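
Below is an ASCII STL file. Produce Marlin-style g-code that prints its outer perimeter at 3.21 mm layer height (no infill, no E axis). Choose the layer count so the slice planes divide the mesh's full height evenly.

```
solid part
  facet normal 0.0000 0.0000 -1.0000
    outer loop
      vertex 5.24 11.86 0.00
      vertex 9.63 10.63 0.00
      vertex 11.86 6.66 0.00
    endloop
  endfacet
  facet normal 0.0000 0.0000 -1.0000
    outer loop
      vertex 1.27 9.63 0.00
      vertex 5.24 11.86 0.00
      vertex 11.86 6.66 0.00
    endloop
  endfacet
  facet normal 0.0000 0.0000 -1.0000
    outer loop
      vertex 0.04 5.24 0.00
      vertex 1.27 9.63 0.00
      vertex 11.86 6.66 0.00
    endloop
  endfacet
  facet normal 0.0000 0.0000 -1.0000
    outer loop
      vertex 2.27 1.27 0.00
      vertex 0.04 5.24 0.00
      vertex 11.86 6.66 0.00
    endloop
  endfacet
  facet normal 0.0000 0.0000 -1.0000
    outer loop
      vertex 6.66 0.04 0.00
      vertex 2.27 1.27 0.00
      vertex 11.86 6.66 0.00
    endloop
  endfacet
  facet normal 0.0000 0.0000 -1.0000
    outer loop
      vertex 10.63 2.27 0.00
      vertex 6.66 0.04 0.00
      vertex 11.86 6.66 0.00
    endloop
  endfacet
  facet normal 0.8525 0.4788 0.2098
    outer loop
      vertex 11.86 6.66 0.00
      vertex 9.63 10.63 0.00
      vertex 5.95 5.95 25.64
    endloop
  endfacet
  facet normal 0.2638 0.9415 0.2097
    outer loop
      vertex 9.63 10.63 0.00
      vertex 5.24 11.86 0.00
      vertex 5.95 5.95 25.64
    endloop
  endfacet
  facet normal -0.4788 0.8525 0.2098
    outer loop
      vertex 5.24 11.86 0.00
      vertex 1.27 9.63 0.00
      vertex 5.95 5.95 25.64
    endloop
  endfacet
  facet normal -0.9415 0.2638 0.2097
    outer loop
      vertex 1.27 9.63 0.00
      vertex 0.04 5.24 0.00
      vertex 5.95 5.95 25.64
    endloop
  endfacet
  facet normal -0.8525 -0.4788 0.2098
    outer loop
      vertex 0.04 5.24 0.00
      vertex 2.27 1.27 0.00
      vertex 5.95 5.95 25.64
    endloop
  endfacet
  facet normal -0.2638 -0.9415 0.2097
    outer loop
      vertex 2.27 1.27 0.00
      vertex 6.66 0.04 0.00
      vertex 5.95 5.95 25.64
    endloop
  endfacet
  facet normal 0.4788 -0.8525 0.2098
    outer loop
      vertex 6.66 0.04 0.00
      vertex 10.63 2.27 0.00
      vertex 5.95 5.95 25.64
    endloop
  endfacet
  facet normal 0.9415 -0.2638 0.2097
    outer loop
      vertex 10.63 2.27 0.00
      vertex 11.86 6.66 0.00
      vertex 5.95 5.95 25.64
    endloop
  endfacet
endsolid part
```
; perimeter-only toolpath
G21 ; units = mm
G90 ; absolute positioning
G28 ; home
; layer 1
G0 Z3.21
G0 X11.12 Y6.57
G1 X9.17 Y10.05
G1 X5.33 Y11.12
G1 X1.85 Y9.17
G1 X0.78 Y5.33
G1 X2.73 Y1.85
G1 X6.57 Y0.78
G1 X10.05 Y2.73
G1 X11.12 Y6.57
; layer 2
G0 Z6.41
G0 X10.38 Y6.48
G1 X8.71 Y9.46
G1 X5.42 Y10.38
G1 X2.44 Y8.71
G1 X1.52 Y5.42
G1 X3.19 Y2.44
G1 X6.48 Y1.52
G1 X9.46 Y3.19
G1 X10.38 Y6.48
; layer 3
G0 Z9.62
G0 X9.64 Y6.39
G1 X8.25 Y8.88
G1 X5.51 Y9.64
G1 X3.03 Y8.25
G1 X2.26 Y5.51
G1 X3.65 Y3.03
G1 X6.39 Y2.26
G1 X8.88 Y3.65
G1 X9.64 Y6.39
; layer 4
G0 Z12.82
G0 X8.90 Y6.30
G1 X7.79 Y8.29
G1 X5.60 Y8.90
G1 X3.61 Y7.79
G1 X3.00 Y5.60
G1 X4.11 Y3.61
G1 X6.30 Y3.00
G1 X8.29 Y4.11
G1 X8.90 Y6.30
; layer 5
G0 Z16.02
G0 X8.17 Y6.22
G1 X7.33 Y7.71
G1 X5.68 Y8.17
G1 X4.19 Y7.33
G1 X3.73 Y5.68
G1 X4.57 Y4.19
G1 X6.22 Y3.73
G1 X7.71 Y4.57
G1 X8.17 Y6.22
; layer 6
G0 Z19.23
G0 X7.43 Y6.13
G1 X6.87 Y7.12
G1 X5.77 Y7.43
G1 X4.78 Y6.87
G1 X4.47 Y5.77
G1 X5.03 Y4.78
G1 X6.13 Y4.47
G1 X7.12 Y5.03
G1 X7.43 Y6.13
; layer 7
G0 Z22.44
G0 X6.69 Y6.04
G1 X6.41 Y6.54
G1 X5.86 Y6.69
G1 X5.37 Y6.41
G1 X5.21 Y5.86
G1 X5.49 Y5.37
G1 X6.04 Y5.21
G1 X6.54 Y5.49
G1 X6.69 Y6.04
M2 ; end

The solid is a regular 8-sided pyramid, base circumscribed radius ≈ 5.95 mm, apex at z ≈ 25.6 mm. Slicing at Δz = 3.21 mm — 8 equal slices spanning the solid's height, so layer i sits at z = i·h/8 — gives 7 non-empty perimeters. Each is a 8-segment closed polygon; G0 lifts to the layer z and rapids to the start vertex, then G1 traces the edges. The cross-section shrinks linearly with z (the slice at the apex is degenerate and omitted).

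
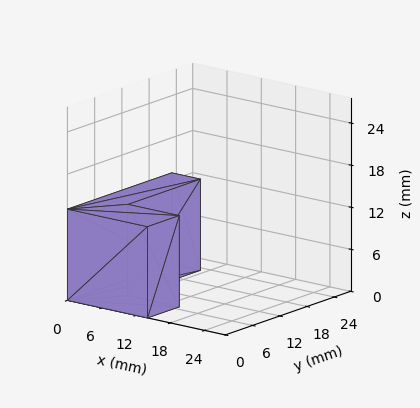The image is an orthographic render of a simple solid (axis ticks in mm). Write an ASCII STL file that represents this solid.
Reading the render: the shape is an L-shaped prism: outer 14 × 23 mm, arm thicknesses ≈ 7 mm (horizontal) and 5 mm (vertical), extruded 13 mm in z (dimensions read to the nearest mm from the axis ticks). For the STL, each face is triangulated and given an outward normal.

solid part
  facet normal 0.0000 0.0000 -1.0000
    outer loop
      vertex 14.000 7.000 0.000
      vertex 14.000 0.000 0.000
      vertex 0.000 0.000 0.000
    endloop
  endfacet
  facet normal 0.0000 0.0000 -1.0000
    outer loop
      vertex 5.000 7.000 0.000
      vertex 14.000 7.000 0.000
      vertex 0.000 0.000 0.000
    endloop
  endfacet
  facet normal 0.0000 0.0000 -1.0000
    outer loop
      vertex 5.000 23.000 0.000
      vertex 5.000 7.000 0.000
      vertex 0.000 0.000 0.000
    endloop
  endfacet
  facet normal 0.0000 0.0000 -1.0000
    outer loop
      vertex 0.000 23.000 0.000
      vertex 5.000 23.000 0.000
      vertex 0.000 0.000 0.000
    endloop
  endfacet
  facet normal 0.0000 0.0000 1.0000
    outer loop
      vertex 0.000 0.000 13.000
      vertex 14.000 0.000 13.000
      vertex 14.000 7.000 13.000
    endloop
  endfacet
  facet normal 0.0000 0.0000 1.0000
    outer loop
      vertex 0.000 0.000 13.000
      vertex 14.000 7.000 13.000
      vertex 5.000 7.000 13.000
    endloop
  endfacet
  facet normal 0.0000 0.0000 1.0000
    outer loop
      vertex 0.000 0.000 13.000
      vertex 5.000 7.000 13.000
      vertex 5.000 23.000 13.000
    endloop
  endfacet
  facet normal 0.0000 0.0000 1.0000
    outer loop
      vertex 0.000 0.000 13.000
      vertex 5.000 23.000 13.000
      vertex 0.000 23.000 13.000
    endloop
  endfacet
  facet normal 0.0000 -1.0000 0.0000
    outer loop
      vertex 0.000 0.000 0.000
      vertex 14.000 0.000 0.000
      vertex 14.000 0.000 13.000
    endloop
  endfacet
  facet normal 0.0000 -1.0000 0.0000
    outer loop
      vertex 0.000 0.000 0.000
      vertex 14.000 0.000 13.000
      vertex 0.000 0.000 13.000
    endloop
  endfacet
  facet normal 1.0000 0.0000 0.0000
    outer loop
      vertex 14.000 0.000 0.000
      vertex 14.000 7.000 0.000
      vertex 14.000 7.000 13.000
    endloop
  endfacet
  facet normal 1.0000 0.0000 0.0000
    outer loop
      vertex 14.000 0.000 0.000
      vertex 14.000 7.000 13.000
      vertex 14.000 0.000 13.000
    endloop
  endfacet
  facet normal 0.0000 1.0000 0.0000
    outer loop
      vertex 14.000 7.000 0.000
      vertex 5.000 7.000 0.000
      vertex 5.000 7.000 13.000
    endloop
  endfacet
  facet normal 0.0000 1.0000 0.0000
    outer loop
      vertex 14.000 7.000 0.000
      vertex 5.000 7.000 13.000
      vertex 14.000 7.000 13.000
    endloop
  endfacet
  facet normal 1.0000 0.0000 0.0000
    outer loop
      vertex 5.000 7.000 0.000
      vertex 5.000 23.000 0.000
      vertex 5.000 23.000 13.000
    endloop
  endfacet
  facet normal 1.0000 0.0000 0.0000
    outer loop
      vertex 5.000 7.000 0.000
      vertex 5.000 23.000 13.000
      vertex 5.000 7.000 13.000
    endloop
  endfacet
  facet normal 0.0000 1.0000 0.0000
    outer loop
      vertex 5.000 23.000 0.000
      vertex 0.000 23.000 0.000
      vertex 0.000 23.000 13.000
    endloop
  endfacet
  facet normal 0.0000 1.0000 0.0000
    outer loop
      vertex 5.000 23.000 0.000
      vertex 0.000 23.000 13.000
      vertex 5.000 23.000 13.000
    endloop
  endfacet
  facet normal -1.0000 0.0000 0.0000
    outer loop
      vertex 0.000 23.000 0.000
      vertex 0.000 0.000 0.000
      vertex 0.000 0.000 13.000
    endloop
  endfacet
  facet normal -1.0000 0.0000 0.0000
    outer loop
      vertex 0.000 23.000 0.000
      vertex 0.000 0.000 13.000
      vertex 0.000 23.000 13.000
    endloop
  endfacet
endsolid part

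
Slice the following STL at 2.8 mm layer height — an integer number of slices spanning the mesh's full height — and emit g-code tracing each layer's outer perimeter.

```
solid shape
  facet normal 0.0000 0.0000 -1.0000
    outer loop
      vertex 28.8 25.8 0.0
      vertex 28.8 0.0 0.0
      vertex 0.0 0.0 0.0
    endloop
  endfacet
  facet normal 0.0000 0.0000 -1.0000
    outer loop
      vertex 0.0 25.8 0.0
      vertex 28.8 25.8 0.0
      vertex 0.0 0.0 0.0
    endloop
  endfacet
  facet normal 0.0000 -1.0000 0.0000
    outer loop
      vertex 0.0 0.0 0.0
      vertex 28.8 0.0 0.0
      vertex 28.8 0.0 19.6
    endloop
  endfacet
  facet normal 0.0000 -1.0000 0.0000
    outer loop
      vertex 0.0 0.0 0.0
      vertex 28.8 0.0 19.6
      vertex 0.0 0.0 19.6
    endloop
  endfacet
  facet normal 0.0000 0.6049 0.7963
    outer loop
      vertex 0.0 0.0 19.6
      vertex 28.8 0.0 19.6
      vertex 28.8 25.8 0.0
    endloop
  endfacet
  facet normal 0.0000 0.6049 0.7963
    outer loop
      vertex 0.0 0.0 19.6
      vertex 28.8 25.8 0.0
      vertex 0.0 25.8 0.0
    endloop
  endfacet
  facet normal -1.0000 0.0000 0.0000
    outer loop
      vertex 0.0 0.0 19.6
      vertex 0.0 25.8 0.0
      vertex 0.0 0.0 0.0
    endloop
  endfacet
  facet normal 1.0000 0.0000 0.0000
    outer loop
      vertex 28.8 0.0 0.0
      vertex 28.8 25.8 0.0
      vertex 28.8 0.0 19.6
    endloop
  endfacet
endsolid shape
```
; perimeter-only toolpath
G21 ; units = mm
G90 ; absolute positioning
G28 ; home
; layer 1
G0 Z2.8
G0 X0.0 Y0.0
G1 X28.8 Y0.0
G1 X28.8 Y22.1
G1 X0.0 Y22.1
G1 X0.0 Y0.0
; layer 2
G0 Z5.6
G0 X0.0 Y0.0
G1 X28.8 Y0.0
G1 X28.8 Y18.4
G1 X0.0 Y18.4
G1 X0.0 Y0.0
; layer 3
G0 Z8.4
G0 X0.0 Y0.0
G1 X28.8 Y0.0
G1 X28.8 Y14.7
G1 X0.0 Y14.7
G1 X0.0 Y0.0
; layer 4
G0 Z11.2
G0 X0.0 Y0.0
G1 X28.8 Y0.0
G1 X28.8 Y11.1
G1 X0.0 Y11.1
G1 X0.0 Y0.0
; layer 5
G0 Z14.0
G0 X0.0 Y0.0
G1 X28.8 Y0.0
G1 X28.8 Y7.4
G1 X0.0 Y7.4
G1 X0.0 Y0.0
; layer 6
G0 Z16.8
G0 X0.0 Y0.0
G1 X28.8 Y0.0
G1 X28.8 Y3.7
G1 X0.0 Y3.7
G1 X0.0 Y0.0
M2 ; end

The solid is a wedge (ramp): 28.8 × 25.8 mm base, rising to 19.6 mm along the y=0 edge and sloping linearly to z=0 at y=25.8. Slicing at Δz = 2.8 mm — 7 equal slices spanning the solid's height, so layer i sits at z = i·h/7 — gives 6 non-empty perimeters. Each is a 4-segment closed polygon; G0 lifts to the layer z and rapids to the start vertex, then G1 traces the edges. The cross-section shrinks linearly with z (the slice at the apex is degenerate and omitted).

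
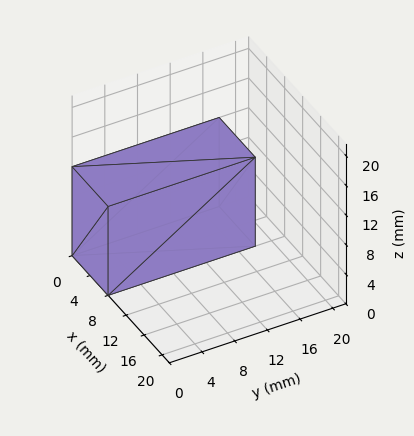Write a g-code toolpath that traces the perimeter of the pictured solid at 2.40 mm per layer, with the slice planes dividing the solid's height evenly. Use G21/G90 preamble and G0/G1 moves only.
Reading the render: the shape is a rectangular box, roughly 8 × 18 mm footprint and 12 mm tall (dimensions read to the nearest mm from the axis ticks). For the g-code, the solid's height is divided into equal slices at the stated Δz and each level perimeter traced with G1 moves after a G0 lift.

; perimeter-only toolpath
G21 ; units = mm
G90 ; absolute positioning
G28 ; home
; layer 1
G0 Z2.40
G0 X0.00 Y0.00
G1 X8.00 Y0.00
G1 X8.00 Y18.00
G1 X0.00 Y18.00
G1 X0.00 Y0.00
; layer 2
G0 Z4.80
G0 X0.00 Y0.00
G1 X8.00 Y0.00
G1 X8.00 Y18.00
G1 X0.00 Y18.00
G1 X0.00 Y0.00
; layer 3
G0 Z7.20
G0 X0.00 Y0.00
G1 X8.00 Y0.00
G1 X8.00 Y18.00
G1 X0.00 Y18.00
G1 X0.00 Y0.00
; layer 4
G0 Z9.60
G0 X0.00 Y0.00
G1 X8.00 Y0.00
G1 X8.00 Y18.00
G1 X0.00 Y18.00
G1 X0.00 Y0.00
; layer 5
G0 Z12.00
G0 X0.00 Y0.00
G1 X8.00 Y0.00
G1 X8.00 Y18.00
G1 X0.00 Y18.00
G1 X0.00 Y0.00
M2 ; end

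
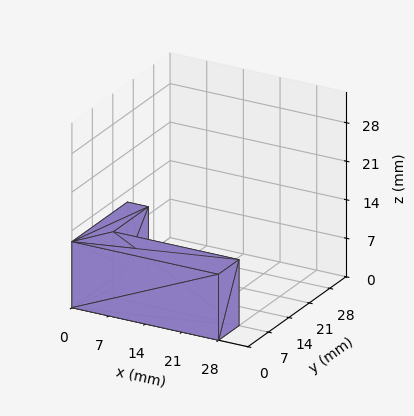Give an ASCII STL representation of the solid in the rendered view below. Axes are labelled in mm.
Reading the render: the shape is an L-shaped prism: outer 28 × 19 mm, arm thicknesses ≈ 7 mm (horizontal) and 4 mm (vertical), extruded 12 mm in z (dimensions read to the nearest mm from the axis ticks). For the STL, each face is triangulated and given an outward normal.

solid part
  facet normal 0.0000 0.0000 -1.0000
    outer loop
      vertex 28.000 7.000 0.000
      vertex 28.000 0.000 0.000
      vertex 0.000 0.000 0.000
    endloop
  endfacet
  facet normal 0.0000 0.0000 -1.0000
    outer loop
      vertex 4.000 7.000 0.000
      vertex 28.000 7.000 0.000
      vertex 0.000 0.000 0.000
    endloop
  endfacet
  facet normal 0.0000 0.0000 -1.0000
    outer loop
      vertex 4.000 19.000 0.000
      vertex 4.000 7.000 0.000
      vertex 0.000 0.000 0.000
    endloop
  endfacet
  facet normal 0.0000 0.0000 -1.0000
    outer loop
      vertex 0.000 19.000 0.000
      vertex 4.000 19.000 0.000
      vertex 0.000 0.000 0.000
    endloop
  endfacet
  facet normal 0.0000 0.0000 1.0000
    outer loop
      vertex 0.000 0.000 12.000
      vertex 28.000 0.000 12.000
      vertex 28.000 7.000 12.000
    endloop
  endfacet
  facet normal 0.0000 0.0000 1.0000
    outer loop
      vertex 0.000 0.000 12.000
      vertex 28.000 7.000 12.000
      vertex 4.000 7.000 12.000
    endloop
  endfacet
  facet normal 0.0000 0.0000 1.0000
    outer loop
      vertex 0.000 0.000 12.000
      vertex 4.000 7.000 12.000
      vertex 4.000 19.000 12.000
    endloop
  endfacet
  facet normal 0.0000 0.0000 1.0000
    outer loop
      vertex 0.000 0.000 12.000
      vertex 4.000 19.000 12.000
      vertex 0.000 19.000 12.000
    endloop
  endfacet
  facet normal 0.0000 -1.0000 0.0000
    outer loop
      vertex 0.000 0.000 0.000
      vertex 28.000 0.000 0.000
      vertex 28.000 0.000 12.000
    endloop
  endfacet
  facet normal 0.0000 -1.0000 0.0000
    outer loop
      vertex 0.000 0.000 0.000
      vertex 28.000 0.000 12.000
      vertex 0.000 0.000 12.000
    endloop
  endfacet
  facet normal 1.0000 0.0000 0.0000
    outer loop
      vertex 28.000 0.000 0.000
      vertex 28.000 7.000 0.000
      vertex 28.000 7.000 12.000
    endloop
  endfacet
  facet normal 1.0000 0.0000 0.0000
    outer loop
      vertex 28.000 0.000 0.000
      vertex 28.000 7.000 12.000
      vertex 28.000 0.000 12.000
    endloop
  endfacet
  facet normal 0.0000 1.0000 0.0000
    outer loop
      vertex 28.000 7.000 0.000
      vertex 4.000 7.000 0.000
      vertex 4.000 7.000 12.000
    endloop
  endfacet
  facet normal 0.0000 1.0000 0.0000
    outer loop
      vertex 28.000 7.000 0.000
      vertex 4.000 7.000 12.000
      vertex 28.000 7.000 12.000
    endloop
  endfacet
  facet normal 1.0000 0.0000 0.0000
    outer loop
      vertex 4.000 7.000 0.000
      vertex 4.000 19.000 0.000
      vertex 4.000 19.000 12.000
    endloop
  endfacet
  facet normal 1.0000 0.0000 0.0000
    outer loop
      vertex 4.000 7.000 0.000
      vertex 4.000 19.000 12.000
      vertex 4.000 7.000 12.000
    endloop
  endfacet
  facet normal 0.0000 1.0000 0.0000
    outer loop
      vertex 4.000 19.000 0.000
      vertex 0.000 19.000 0.000
      vertex 0.000 19.000 12.000
    endloop
  endfacet
  facet normal 0.0000 1.0000 0.0000
    outer loop
      vertex 4.000 19.000 0.000
      vertex 0.000 19.000 12.000
      vertex 4.000 19.000 12.000
    endloop
  endfacet
  facet normal -1.0000 0.0000 0.0000
    outer loop
      vertex 0.000 19.000 0.000
      vertex 0.000 0.000 0.000
      vertex 0.000 0.000 12.000
    endloop
  endfacet
  facet normal -1.0000 0.0000 0.0000
    outer loop
      vertex 0.000 19.000 0.000
      vertex 0.000 0.000 12.000
      vertex 0.000 19.000 12.000
    endloop
  endfacet
endsolid part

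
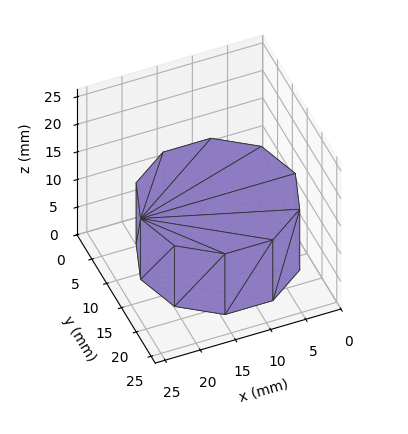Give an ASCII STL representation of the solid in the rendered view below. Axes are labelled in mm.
Reading the render: the shape is a regular 10-sided prism (a cylinder approximated with 10 flat sides), circumscribed radius ≈ 11 mm, height ≈ 11 mm (dimensions read to the nearest mm from the axis ticks). For the STL, each face is triangulated and given an outward normal.

solid part
  facet normal 0.0000 0.0000 -1.0000
    outer loop
      vertex 14.40 21.46 0.00
      vertex 19.90 17.47 0.00
      vertex 22.00 11.00 0.00
    endloop
  endfacet
  facet normal 0.0000 0.0000 -1.0000
    outer loop
      vertex 7.60 21.46 0.00
      vertex 14.40 21.46 0.00
      vertex 22.00 11.00 0.00
    endloop
  endfacet
  facet normal 0.0000 0.0000 -1.0000
    outer loop
      vertex 2.10 17.47 0.00
      vertex 7.60 21.46 0.00
      vertex 22.00 11.00 0.00
    endloop
  endfacet
  facet normal 0.0000 0.0000 -1.0000
    outer loop
      vertex 0.00 11.00 0.00
      vertex 2.10 17.47 0.00
      vertex 22.00 11.00 0.00
    endloop
  endfacet
  facet normal 0.0000 0.0000 -1.0000
    outer loop
      vertex 2.10 4.53 0.00
      vertex 0.00 11.00 0.00
      vertex 22.00 11.00 0.00
    endloop
  endfacet
  facet normal 0.0000 0.0000 -1.0000
    outer loop
      vertex 7.60 0.54 0.00
      vertex 2.10 4.53 0.00
      vertex 22.00 11.00 0.00
    endloop
  endfacet
  facet normal 0.0000 0.0000 -1.0000
    outer loop
      vertex 14.40 0.54 0.00
      vertex 7.60 0.54 0.00
      vertex 22.00 11.00 0.00
    endloop
  endfacet
  facet normal 0.0000 0.0000 -1.0000
    outer loop
      vertex 19.90 4.53 0.00
      vertex 14.40 0.54 0.00
      vertex 22.00 11.00 0.00
    endloop
  endfacet
  facet normal 0.0000 0.0000 1.0000
    outer loop
      vertex 22.00 11.00 11.00
      vertex 19.90 17.47 11.00
      vertex 14.40 21.46 11.00
    endloop
  endfacet
  facet normal 0.0000 0.0000 1.0000
    outer loop
      vertex 22.00 11.00 11.00
      vertex 14.40 21.46 11.00
      vertex 7.60 21.46 11.00
    endloop
  endfacet
  facet normal 0.0000 0.0000 1.0000
    outer loop
      vertex 22.00 11.00 11.00
      vertex 7.60 21.46 11.00
      vertex 2.10 17.47 11.00
    endloop
  endfacet
  facet normal 0.0000 0.0000 1.0000
    outer loop
      vertex 22.00 11.00 11.00
      vertex 2.10 17.47 11.00
      vertex 0.00 11.00 11.00
    endloop
  endfacet
  facet normal 0.0000 0.0000 1.0000
    outer loop
      vertex 22.00 11.00 11.00
      vertex 0.00 11.00 11.00
      vertex 2.10 4.53 11.00
    endloop
  endfacet
  facet normal 0.0000 0.0000 1.0000
    outer loop
      vertex 22.00 11.00 11.00
      vertex 2.10 4.53 11.00
      vertex 7.60 0.54 11.00
    endloop
  endfacet
  facet normal 0.0000 0.0000 1.0000
    outer loop
      vertex 22.00 11.00 11.00
      vertex 7.60 0.54 11.00
      vertex 14.40 0.54 11.00
    endloop
  endfacet
  facet normal 0.0000 0.0000 1.0000
    outer loop
      vertex 22.00 11.00 11.00
      vertex 14.40 0.54 11.00
      vertex 19.90 4.53 11.00
    endloop
  endfacet
  facet normal 0.9512 0.3087 0.0000
    outer loop
      vertex 22.00 11.00 0.00
      vertex 19.90 17.47 0.00
      vertex 19.90 17.47 11.00
    endloop
  endfacet
  facet normal 0.9512 0.3087 0.0000
    outer loop
      vertex 22.00 11.00 0.00
      vertex 19.90 17.47 11.00
      vertex 22.00 11.00 11.00
    endloop
  endfacet
  facet normal 0.5872 0.8094 0.0000
    outer loop
      vertex 19.90 17.47 0.00
      vertex 14.40 21.46 0.00
      vertex 14.40 21.46 11.00
    endloop
  endfacet
  facet normal 0.5872 0.8094 0.0000
    outer loop
      vertex 19.90 17.47 0.00
      vertex 14.40 21.46 11.00
      vertex 19.90 17.47 11.00
    endloop
  endfacet
  facet normal 0.0000 1.0000 0.0000
    outer loop
      vertex 14.40 21.46 0.00
      vertex 7.60 21.46 0.00
      vertex 7.60 21.46 11.00
    endloop
  endfacet
  facet normal 0.0000 1.0000 0.0000
    outer loop
      vertex 14.40 21.46 0.00
      vertex 7.60 21.46 11.00
      vertex 14.40 21.46 11.00
    endloop
  endfacet
  facet normal -0.5872 0.8094 0.0000
    outer loop
      vertex 7.60 21.46 0.00
      vertex 2.10 17.47 0.00
      vertex 2.10 17.47 11.00
    endloop
  endfacet
  facet normal -0.5872 0.8094 0.0000
    outer loop
      vertex 7.60 21.46 0.00
      vertex 2.10 17.47 11.00
      vertex 7.60 21.46 11.00
    endloop
  endfacet
  facet normal -0.9512 0.3087 0.0000
    outer loop
      vertex 2.10 17.47 0.00
      vertex 0.00 11.00 0.00
      vertex 0.00 11.00 11.00
    endloop
  endfacet
  facet normal -0.9512 0.3087 0.0000
    outer loop
      vertex 2.10 17.47 0.00
      vertex 0.00 11.00 11.00
      vertex 2.10 17.47 11.00
    endloop
  endfacet
  facet normal -0.9512 -0.3087 0.0000
    outer loop
      vertex 0.00 11.00 0.00
      vertex 2.10 4.53 0.00
      vertex 2.10 4.53 11.00
    endloop
  endfacet
  facet normal -0.9512 -0.3087 0.0000
    outer loop
      vertex 0.00 11.00 0.00
      vertex 2.10 4.53 11.00
      vertex 0.00 11.00 11.00
    endloop
  endfacet
  facet normal -0.5872 -0.8094 0.0000
    outer loop
      vertex 2.10 4.53 0.00
      vertex 7.60 0.54 0.00
      vertex 7.60 0.54 11.00
    endloop
  endfacet
  facet normal -0.5872 -0.8094 0.0000
    outer loop
      vertex 2.10 4.53 0.00
      vertex 7.60 0.54 11.00
      vertex 2.10 4.53 11.00
    endloop
  endfacet
  facet normal 0.0000 -1.0000 0.0000
    outer loop
      vertex 7.60 0.54 0.00
      vertex 14.40 0.54 0.00
      vertex 14.40 0.54 11.00
    endloop
  endfacet
  facet normal 0.0000 -1.0000 0.0000
    outer loop
      vertex 7.60 0.54 0.00
      vertex 14.40 0.54 11.00
      vertex 7.60 0.54 11.00
    endloop
  endfacet
  facet normal 0.5872 -0.8094 0.0000
    outer loop
      vertex 14.40 0.54 0.00
      vertex 19.90 4.53 0.00
      vertex 19.90 4.53 11.00
    endloop
  endfacet
  facet normal 0.5872 -0.8094 0.0000
    outer loop
      vertex 14.40 0.54 0.00
      vertex 19.90 4.53 11.00
      vertex 14.40 0.54 11.00
    endloop
  endfacet
  facet normal 0.9512 -0.3087 0.0000
    outer loop
      vertex 19.90 4.53 0.00
      vertex 22.00 11.00 0.00
      vertex 22.00 11.00 11.00
    endloop
  endfacet
  facet normal 0.9512 -0.3087 0.0000
    outer loop
      vertex 19.90 4.53 0.00
      vertex 22.00 11.00 11.00
      vertex 19.90 4.53 11.00
    endloop
  endfacet
endsolid part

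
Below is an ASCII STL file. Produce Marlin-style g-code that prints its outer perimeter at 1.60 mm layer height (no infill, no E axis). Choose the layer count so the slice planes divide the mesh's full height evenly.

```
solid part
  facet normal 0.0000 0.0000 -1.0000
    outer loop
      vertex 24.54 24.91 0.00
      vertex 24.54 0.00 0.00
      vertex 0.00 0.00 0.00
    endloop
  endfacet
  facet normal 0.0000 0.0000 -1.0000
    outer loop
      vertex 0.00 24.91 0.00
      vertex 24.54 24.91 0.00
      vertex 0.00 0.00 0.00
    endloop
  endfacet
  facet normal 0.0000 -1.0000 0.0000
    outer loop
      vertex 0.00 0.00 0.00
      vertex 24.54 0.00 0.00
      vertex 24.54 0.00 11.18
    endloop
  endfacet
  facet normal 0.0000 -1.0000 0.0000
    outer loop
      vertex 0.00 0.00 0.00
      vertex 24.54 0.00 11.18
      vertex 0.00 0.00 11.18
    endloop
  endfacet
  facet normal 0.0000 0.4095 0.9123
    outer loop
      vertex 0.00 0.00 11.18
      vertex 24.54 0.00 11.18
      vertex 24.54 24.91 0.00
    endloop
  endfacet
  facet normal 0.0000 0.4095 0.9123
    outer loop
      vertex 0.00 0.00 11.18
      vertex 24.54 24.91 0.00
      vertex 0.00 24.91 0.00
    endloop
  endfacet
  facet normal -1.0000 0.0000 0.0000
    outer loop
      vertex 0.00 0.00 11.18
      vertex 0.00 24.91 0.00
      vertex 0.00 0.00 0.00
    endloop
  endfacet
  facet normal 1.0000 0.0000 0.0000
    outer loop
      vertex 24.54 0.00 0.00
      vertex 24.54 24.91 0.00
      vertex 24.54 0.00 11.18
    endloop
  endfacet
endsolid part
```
; perimeter-only toolpath
G21 ; units = mm
G90 ; absolute positioning
G28 ; home
; layer 1
G0 Z1.60
G0 X0.00 Y0.00
G1 X24.54 Y0.00
G1 X24.54 Y21.35
G1 X0.00 Y21.35
G1 X0.00 Y0.00
; layer 2
G0 Z3.19
G0 X0.00 Y0.00
G1 X24.54 Y0.00
G1 X24.54 Y17.79
G1 X0.00 Y17.79
G1 X0.00 Y0.00
; layer 3
G0 Z4.79
G0 X0.00 Y0.00
G1 X24.54 Y0.00
G1 X24.54 Y14.23
G1 X0.00 Y14.23
G1 X0.00 Y0.00
; layer 4
G0 Z6.39
G0 X0.00 Y0.00
G1 X24.54 Y0.00
G1 X24.54 Y10.68
G1 X0.00 Y10.68
G1 X0.00 Y0.00
; layer 5
G0 Z7.99
G0 X0.00 Y0.00
G1 X24.54 Y0.00
G1 X24.54 Y7.12
G1 X0.00 Y7.12
G1 X0.00 Y0.00
; layer 6
G0 Z9.58
G0 X0.00 Y0.00
G1 X24.54 Y0.00
G1 X24.54 Y3.56
G1 X0.00 Y3.56
G1 X0.00 Y0.00
M2 ; end

The solid is a wedge (ramp): 24.5 × 24.9 mm base, rising to 11.2 mm along the y=0 edge and sloping linearly to z=0 at y=24.9. Slicing at Δz = 1.60 mm — 7 equal slices spanning the solid's height, so layer i sits at z = i·h/7 — gives 6 non-empty perimeters. Each is a 4-segment closed polygon; G0 lifts to the layer z and rapids to the start vertex, then G1 traces the edges. The cross-section shrinks linearly with z (the slice at the apex is degenerate and omitted).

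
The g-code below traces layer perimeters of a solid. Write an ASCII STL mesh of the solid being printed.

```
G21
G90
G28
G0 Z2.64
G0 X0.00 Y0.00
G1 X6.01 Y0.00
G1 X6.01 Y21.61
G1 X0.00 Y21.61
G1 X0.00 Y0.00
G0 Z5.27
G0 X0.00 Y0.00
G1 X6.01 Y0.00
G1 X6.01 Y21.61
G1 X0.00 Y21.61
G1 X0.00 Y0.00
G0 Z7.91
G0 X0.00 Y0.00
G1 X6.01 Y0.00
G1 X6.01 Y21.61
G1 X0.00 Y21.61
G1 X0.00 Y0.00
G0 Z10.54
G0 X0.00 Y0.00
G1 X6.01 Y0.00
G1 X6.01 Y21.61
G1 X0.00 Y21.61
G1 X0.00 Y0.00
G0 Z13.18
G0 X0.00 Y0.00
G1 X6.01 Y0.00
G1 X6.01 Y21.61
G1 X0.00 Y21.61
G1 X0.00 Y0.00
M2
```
solid part
  facet normal 0.0000 0.0000 -1.0000
    outer loop
      vertex 6.01 21.61 0.00
      vertex 6.01 0.00 0.00
      vertex 0.00 0.00 0.00
    endloop
  endfacet
  facet normal 0.0000 0.0000 -1.0000
    outer loop
      vertex 0.00 21.61 0.00
      vertex 6.01 21.61 0.00
      vertex 0.00 0.00 0.00
    endloop
  endfacet
  facet normal 0.0000 0.0000 1.0000
    outer loop
      vertex 0.00 0.00 13.18
      vertex 6.01 0.00 13.18
      vertex 6.01 21.61 13.18
    endloop
  endfacet
  facet normal 0.0000 0.0000 1.0000
    outer loop
      vertex 0.00 0.00 13.18
      vertex 6.01 21.61 13.18
      vertex 0.00 21.61 13.18
    endloop
  endfacet
  facet normal 0.0000 -1.0000 0.0000
    outer loop
      vertex 0.00 0.00 0.00
      vertex 6.01 0.00 0.00
      vertex 6.01 0.00 13.18
    endloop
  endfacet
  facet normal 0.0000 -1.0000 0.0000
    outer loop
      vertex 0.00 0.00 0.00
      vertex 6.01 0.00 13.18
      vertex 0.00 0.00 13.18
    endloop
  endfacet
  facet normal 0.0000 1.0000 0.0000
    outer loop
      vertex 6.01 21.61 13.18
      vertex 6.01 21.61 0.00
      vertex 0.00 21.61 0.00
    endloop
  endfacet
  facet normal 0.0000 1.0000 0.0000
    outer loop
      vertex 0.00 21.61 13.18
      vertex 6.01 21.61 13.18
      vertex 0.00 21.61 0.00
    endloop
  endfacet
  facet normal -1.0000 0.0000 0.0000
    outer loop
      vertex 0.00 21.61 13.18
      vertex 0.00 21.61 0.00
      vertex 0.00 0.00 0.00
    endloop
  endfacet
  facet normal -1.0000 0.0000 0.0000
    outer loop
      vertex 0.00 0.00 13.18
      vertex 0.00 21.61 13.18
      vertex 0.00 0.00 0.00
    endloop
  endfacet
  facet normal 1.0000 0.0000 0.0000
    outer loop
      vertex 6.01 0.00 0.00
      vertex 6.01 21.61 0.00
      vertex 6.01 21.61 13.18
    endloop
  endfacet
  facet normal 1.0000 0.0000 0.0000
    outer loop
      vertex 6.01 0.00 0.00
      vertex 6.01 21.61 13.18
      vertex 6.01 0.00 13.18
    endloop
  endfacet
endsolid part

The G0 Z moves step by Δz≈2.64 mm. Every layer's G1 loop is the same polygon, so the solid is a straight extrusion of it from z=0 to z≈13.2. Closing with flat bottom and top caps and triangulating gives 12 facets — a rectangular box, roughly 6.01 × 21.6 mm footprint and 13.2 mm tall.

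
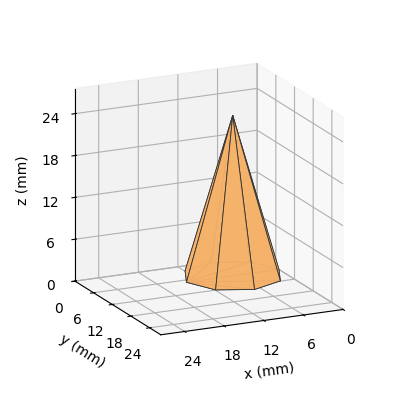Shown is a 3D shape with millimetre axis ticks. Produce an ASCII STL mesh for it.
Reading the render: the shape is a regular 8-sided pyramid, base circumscribed radius ≈ 7 mm, apex at z ≈ 23 mm (dimensions read to the nearest mm from the axis ticks). For the STL, each face is triangulated and given an outward normal.

solid part
  facet normal 0.0000 0.0000 -1.0000
    outer loop
      vertex 7.0 14.0 0.0
      vertex 11.9 11.9 0.0
      vertex 14.0 7.0 0.0
    endloop
  endfacet
  facet normal 0.0000 0.0000 -1.0000
    outer loop
      vertex 2.1 11.9 0.0
      vertex 7.0 14.0 0.0
      vertex 14.0 7.0 0.0
    endloop
  endfacet
  facet normal 0.0000 0.0000 -1.0000
    outer loop
      vertex 0.0 7.0 0.0
      vertex 2.1 11.9 0.0
      vertex 14.0 7.0 0.0
    endloop
  endfacet
  facet normal 0.0000 0.0000 -1.0000
    outer loop
      vertex 2.1 2.1 0.0
      vertex 0.0 7.0 0.0
      vertex 14.0 7.0 0.0
    endloop
  endfacet
  facet normal 0.0000 0.0000 -1.0000
    outer loop
      vertex 7.0 0.0 0.0
      vertex 2.1 2.1 0.0
      vertex 14.0 7.0 0.0
    endloop
  endfacet
  facet normal 0.0000 0.0000 -1.0000
    outer loop
      vertex 11.9 2.1 0.0
      vertex 7.0 0.0 0.0
      vertex 14.0 7.0 0.0
    endloop
  endfacet
  facet normal 0.8852 0.3794 0.2694
    outer loop
      vertex 14.0 7.0 0.0
      vertex 11.9 11.9 0.0
      vertex 7.0 7.0 23.0
    endloop
  endfacet
  facet normal 0.3794 0.8852 0.2694
    outer loop
      vertex 11.9 11.9 0.0
      vertex 7.0 14.0 0.0
      vertex 7.0 7.0 23.0
    endloop
  endfacet
  facet normal -0.3794 0.8852 0.2694
    outer loop
      vertex 7.0 14.0 0.0
      vertex 2.1 11.9 0.0
      vertex 7.0 7.0 23.0
    endloop
  endfacet
  facet normal -0.8852 0.3794 0.2694
    outer loop
      vertex 2.1 11.9 0.0
      vertex 0.0 7.0 0.0
      vertex 7.0 7.0 23.0
    endloop
  endfacet
  facet normal -0.8852 -0.3794 0.2694
    outer loop
      vertex 0.0 7.0 0.0
      vertex 2.1 2.1 0.0
      vertex 7.0 7.0 23.0
    endloop
  endfacet
  facet normal -0.3794 -0.8852 0.2694
    outer loop
      vertex 2.1 2.1 0.0
      vertex 7.0 0.0 0.0
      vertex 7.0 7.0 23.0
    endloop
  endfacet
  facet normal 0.3794 -0.8852 0.2694
    outer loop
      vertex 7.0 0.0 0.0
      vertex 11.9 2.1 0.0
      vertex 7.0 7.0 23.0
    endloop
  endfacet
  facet normal 0.8852 -0.3794 0.2694
    outer loop
      vertex 11.9 2.1 0.0
      vertex 14.0 7.0 0.0
      vertex 7.0 7.0 23.0
    endloop
  endfacet
endsolid part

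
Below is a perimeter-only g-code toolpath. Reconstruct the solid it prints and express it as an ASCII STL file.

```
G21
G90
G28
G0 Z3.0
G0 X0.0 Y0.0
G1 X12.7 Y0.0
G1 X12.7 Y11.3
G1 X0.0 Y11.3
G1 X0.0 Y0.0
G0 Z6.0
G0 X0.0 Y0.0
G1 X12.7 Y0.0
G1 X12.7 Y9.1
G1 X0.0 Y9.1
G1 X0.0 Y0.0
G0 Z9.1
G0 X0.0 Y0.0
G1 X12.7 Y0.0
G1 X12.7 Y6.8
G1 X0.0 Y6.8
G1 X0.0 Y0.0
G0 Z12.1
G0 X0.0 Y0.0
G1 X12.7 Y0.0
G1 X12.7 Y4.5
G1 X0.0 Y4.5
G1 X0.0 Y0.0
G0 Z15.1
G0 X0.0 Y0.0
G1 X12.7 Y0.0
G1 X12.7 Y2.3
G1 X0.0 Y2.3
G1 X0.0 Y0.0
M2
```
solid part
  facet normal 0.0000 0.0000 -1.0000
    outer loop
      vertex 12.7 13.6 0.0
      vertex 12.7 0.0 0.0
      vertex 0.0 0.0 0.0
    endloop
  endfacet
  facet normal 0.0000 0.0000 -1.0000
    outer loop
      vertex 0.0 13.6 0.0
      vertex 12.7 13.6 0.0
      vertex 0.0 0.0 0.0
    endloop
  endfacet
  facet normal 0.0000 -1.0000 0.0000
    outer loop
      vertex 0.0 0.0 0.0
      vertex 12.7 0.0 0.0
      vertex 12.7 0.0 18.1
    endloop
  endfacet
  facet normal 0.0000 -1.0000 0.0000
    outer loop
      vertex 0.0 0.0 0.0
      vertex 12.7 0.0 18.1
      vertex 0.0 0.0 18.1
    endloop
  endfacet
  facet normal 0.0000 0.7995 0.6007
    outer loop
      vertex 0.0 0.0 18.1
      vertex 12.7 0.0 18.1
      vertex 12.7 13.6 0.0
    endloop
  endfacet
  facet normal 0.0000 0.7995 0.6007
    outer loop
      vertex 0.0 0.0 18.1
      vertex 12.7 13.6 0.0
      vertex 0.0 13.6 0.0
    endloop
  endfacet
  facet normal -1.0000 0.0000 0.0000
    outer loop
      vertex 0.0 0.0 18.1
      vertex 0.0 13.6 0.0
      vertex 0.0 0.0 0.0
    endloop
  endfacet
  facet normal 1.0000 0.0000 0.0000
    outer loop
      vertex 12.7 0.0 0.0
      vertex 12.7 13.6 0.0
      vertex 12.7 0.0 18.1
    endloop
  endfacet
endsolid part

The G0 Z moves step by Δz≈3.0 mm. The G1 loops shrink linearly with z, so the solid tapers from its base footprint up to z≈18.1. Closing with a flat bottom cap and the tapered top and triangulating gives 8 facets — a wedge (ramp): 12.7 × 13.6 mm base, rising to 18.1 mm along the y=0 edge and sloping linearly to z=0 at y=13.6.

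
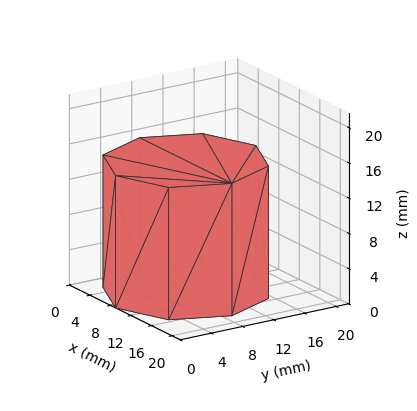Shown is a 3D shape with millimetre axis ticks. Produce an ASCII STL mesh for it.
Reading the render: the shape is a regular 8-sided prism (a cylinder approximated with 8 flat sides), circumscribed radius ≈ 9 mm, height ≈ 15 mm (dimensions read to the nearest mm from the axis ticks). For the STL, each face is triangulated and given an outward normal.

solid part
  facet normal 0.0000 0.0000 -1.0000
    outer loop
      vertex 9.0 18.0 0.0
      vertex 15.4 15.4 0.0
      vertex 18.0 9.0 0.0
    endloop
  endfacet
  facet normal 0.0000 0.0000 -1.0000
    outer loop
      vertex 2.6 15.4 0.0
      vertex 9.0 18.0 0.0
      vertex 18.0 9.0 0.0
    endloop
  endfacet
  facet normal 0.0000 0.0000 -1.0000
    outer loop
      vertex 0.0 9.0 0.0
      vertex 2.6 15.4 0.0
      vertex 18.0 9.0 0.0
    endloop
  endfacet
  facet normal 0.0000 0.0000 -1.0000
    outer loop
      vertex 2.6 2.6 0.0
      vertex 0.0 9.0 0.0
      vertex 18.0 9.0 0.0
    endloop
  endfacet
  facet normal 0.0000 0.0000 -1.0000
    outer loop
      vertex 9.0 0.0 0.0
      vertex 2.6 2.6 0.0
      vertex 18.0 9.0 0.0
    endloop
  endfacet
  facet normal 0.0000 0.0000 -1.0000
    outer loop
      vertex 15.4 2.6 0.0
      vertex 9.0 0.0 0.0
      vertex 18.0 9.0 0.0
    endloop
  endfacet
  facet normal 0.0000 0.0000 1.0000
    outer loop
      vertex 18.0 9.0 15.0
      vertex 15.4 15.4 15.0
      vertex 9.0 18.0 15.0
    endloop
  endfacet
  facet normal 0.0000 0.0000 1.0000
    outer loop
      vertex 18.0 9.0 15.0
      vertex 9.0 18.0 15.0
      vertex 2.6 15.4 15.0
    endloop
  endfacet
  facet normal 0.0000 0.0000 1.0000
    outer loop
      vertex 18.0 9.0 15.0
      vertex 2.6 15.4 15.0
      vertex 0.0 9.0 15.0
    endloop
  endfacet
  facet normal 0.0000 0.0000 1.0000
    outer loop
      vertex 18.0 9.0 15.0
      vertex 0.0 9.0 15.0
      vertex 2.6 2.6 15.0
    endloop
  endfacet
  facet normal 0.0000 0.0000 1.0000
    outer loop
      vertex 18.0 9.0 15.0
      vertex 2.6 2.6 15.0
      vertex 9.0 0.0 15.0
    endloop
  endfacet
  facet normal 0.0000 0.0000 1.0000
    outer loop
      vertex 18.0 9.0 15.0
      vertex 9.0 0.0 15.0
      vertex 15.4 2.6 15.0
    endloop
  endfacet
  facet normal 0.9265 0.3764 0.0000
    outer loop
      vertex 18.0 9.0 0.0
      vertex 15.4 15.4 0.0
      vertex 15.4 15.4 15.0
    endloop
  endfacet
  facet normal 0.9265 0.3764 0.0000
    outer loop
      vertex 18.0 9.0 0.0
      vertex 15.4 15.4 15.0
      vertex 18.0 9.0 15.0
    endloop
  endfacet
  facet normal 0.3764 0.9265 0.0000
    outer loop
      vertex 15.4 15.4 0.0
      vertex 9.0 18.0 0.0
      vertex 9.0 18.0 15.0
    endloop
  endfacet
  facet normal 0.3764 0.9265 0.0000
    outer loop
      vertex 15.4 15.4 0.0
      vertex 9.0 18.0 15.0
      vertex 15.4 15.4 15.0
    endloop
  endfacet
  facet normal -0.3764 0.9265 0.0000
    outer loop
      vertex 9.0 18.0 0.0
      vertex 2.6 15.4 0.0
      vertex 2.6 15.4 15.0
    endloop
  endfacet
  facet normal -0.3764 0.9265 0.0000
    outer loop
      vertex 9.0 18.0 0.0
      vertex 2.6 15.4 15.0
      vertex 9.0 18.0 15.0
    endloop
  endfacet
  facet normal -0.9265 0.3764 0.0000
    outer loop
      vertex 2.6 15.4 0.0
      vertex 0.0 9.0 0.0
      vertex 0.0 9.0 15.0
    endloop
  endfacet
  facet normal -0.9265 0.3764 0.0000
    outer loop
      vertex 2.6 15.4 0.0
      vertex 0.0 9.0 15.0
      vertex 2.6 15.4 15.0
    endloop
  endfacet
  facet normal -0.9265 -0.3764 0.0000
    outer loop
      vertex 0.0 9.0 0.0
      vertex 2.6 2.6 0.0
      vertex 2.6 2.6 15.0
    endloop
  endfacet
  facet normal -0.9265 -0.3764 0.0000
    outer loop
      vertex 0.0 9.0 0.0
      vertex 2.6 2.6 15.0
      vertex 0.0 9.0 15.0
    endloop
  endfacet
  facet normal -0.3764 -0.9265 0.0000
    outer loop
      vertex 2.6 2.6 0.0
      vertex 9.0 0.0 0.0
      vertex 9.0 0.0 15.0
    endloop
  endfacet
  facet normal -0.3764 -0.9265 0.0000
    outer loop
      vertex 2.6 2.6 0.0
      vertex 9.0 0.0 15.0
      vertex 2.6 2.6 15.0
    endloop
  endfacet
  facet normal 0.3764 -0.9265 0.0000
    outer loop
      vertex 9.0 0.0 0.0
      vertex 15.4 2.6 0.0
      vertex 15.4 2.6 15.0
    endloop
  endfacet
  facet normal 0.3764 -0.9265 0.0000
    outer loop
      vertex 9.0 0.0 0.0
      vertex 15.4 2.6 15.0
      vertex 9.0 0.0 15.0
    endloop
  endfacet
  facet normal 0.9265 -0.3764 0.0000
    outer loop
      vertex 15.4 2.6 0.0
      vertex 18.0 9.0 0.0
      vertex 18.0 9.0 15.0
    endloop
  endfacet
  facet normal 0.9265 -0.3764 0.0000
    outer loop
      vertex 15.4 2.6 0.0
      vertex 18.0 9.0 15.0
      vertex 15.4 2.6 15.0
    endloop
  endfacet
endsolid part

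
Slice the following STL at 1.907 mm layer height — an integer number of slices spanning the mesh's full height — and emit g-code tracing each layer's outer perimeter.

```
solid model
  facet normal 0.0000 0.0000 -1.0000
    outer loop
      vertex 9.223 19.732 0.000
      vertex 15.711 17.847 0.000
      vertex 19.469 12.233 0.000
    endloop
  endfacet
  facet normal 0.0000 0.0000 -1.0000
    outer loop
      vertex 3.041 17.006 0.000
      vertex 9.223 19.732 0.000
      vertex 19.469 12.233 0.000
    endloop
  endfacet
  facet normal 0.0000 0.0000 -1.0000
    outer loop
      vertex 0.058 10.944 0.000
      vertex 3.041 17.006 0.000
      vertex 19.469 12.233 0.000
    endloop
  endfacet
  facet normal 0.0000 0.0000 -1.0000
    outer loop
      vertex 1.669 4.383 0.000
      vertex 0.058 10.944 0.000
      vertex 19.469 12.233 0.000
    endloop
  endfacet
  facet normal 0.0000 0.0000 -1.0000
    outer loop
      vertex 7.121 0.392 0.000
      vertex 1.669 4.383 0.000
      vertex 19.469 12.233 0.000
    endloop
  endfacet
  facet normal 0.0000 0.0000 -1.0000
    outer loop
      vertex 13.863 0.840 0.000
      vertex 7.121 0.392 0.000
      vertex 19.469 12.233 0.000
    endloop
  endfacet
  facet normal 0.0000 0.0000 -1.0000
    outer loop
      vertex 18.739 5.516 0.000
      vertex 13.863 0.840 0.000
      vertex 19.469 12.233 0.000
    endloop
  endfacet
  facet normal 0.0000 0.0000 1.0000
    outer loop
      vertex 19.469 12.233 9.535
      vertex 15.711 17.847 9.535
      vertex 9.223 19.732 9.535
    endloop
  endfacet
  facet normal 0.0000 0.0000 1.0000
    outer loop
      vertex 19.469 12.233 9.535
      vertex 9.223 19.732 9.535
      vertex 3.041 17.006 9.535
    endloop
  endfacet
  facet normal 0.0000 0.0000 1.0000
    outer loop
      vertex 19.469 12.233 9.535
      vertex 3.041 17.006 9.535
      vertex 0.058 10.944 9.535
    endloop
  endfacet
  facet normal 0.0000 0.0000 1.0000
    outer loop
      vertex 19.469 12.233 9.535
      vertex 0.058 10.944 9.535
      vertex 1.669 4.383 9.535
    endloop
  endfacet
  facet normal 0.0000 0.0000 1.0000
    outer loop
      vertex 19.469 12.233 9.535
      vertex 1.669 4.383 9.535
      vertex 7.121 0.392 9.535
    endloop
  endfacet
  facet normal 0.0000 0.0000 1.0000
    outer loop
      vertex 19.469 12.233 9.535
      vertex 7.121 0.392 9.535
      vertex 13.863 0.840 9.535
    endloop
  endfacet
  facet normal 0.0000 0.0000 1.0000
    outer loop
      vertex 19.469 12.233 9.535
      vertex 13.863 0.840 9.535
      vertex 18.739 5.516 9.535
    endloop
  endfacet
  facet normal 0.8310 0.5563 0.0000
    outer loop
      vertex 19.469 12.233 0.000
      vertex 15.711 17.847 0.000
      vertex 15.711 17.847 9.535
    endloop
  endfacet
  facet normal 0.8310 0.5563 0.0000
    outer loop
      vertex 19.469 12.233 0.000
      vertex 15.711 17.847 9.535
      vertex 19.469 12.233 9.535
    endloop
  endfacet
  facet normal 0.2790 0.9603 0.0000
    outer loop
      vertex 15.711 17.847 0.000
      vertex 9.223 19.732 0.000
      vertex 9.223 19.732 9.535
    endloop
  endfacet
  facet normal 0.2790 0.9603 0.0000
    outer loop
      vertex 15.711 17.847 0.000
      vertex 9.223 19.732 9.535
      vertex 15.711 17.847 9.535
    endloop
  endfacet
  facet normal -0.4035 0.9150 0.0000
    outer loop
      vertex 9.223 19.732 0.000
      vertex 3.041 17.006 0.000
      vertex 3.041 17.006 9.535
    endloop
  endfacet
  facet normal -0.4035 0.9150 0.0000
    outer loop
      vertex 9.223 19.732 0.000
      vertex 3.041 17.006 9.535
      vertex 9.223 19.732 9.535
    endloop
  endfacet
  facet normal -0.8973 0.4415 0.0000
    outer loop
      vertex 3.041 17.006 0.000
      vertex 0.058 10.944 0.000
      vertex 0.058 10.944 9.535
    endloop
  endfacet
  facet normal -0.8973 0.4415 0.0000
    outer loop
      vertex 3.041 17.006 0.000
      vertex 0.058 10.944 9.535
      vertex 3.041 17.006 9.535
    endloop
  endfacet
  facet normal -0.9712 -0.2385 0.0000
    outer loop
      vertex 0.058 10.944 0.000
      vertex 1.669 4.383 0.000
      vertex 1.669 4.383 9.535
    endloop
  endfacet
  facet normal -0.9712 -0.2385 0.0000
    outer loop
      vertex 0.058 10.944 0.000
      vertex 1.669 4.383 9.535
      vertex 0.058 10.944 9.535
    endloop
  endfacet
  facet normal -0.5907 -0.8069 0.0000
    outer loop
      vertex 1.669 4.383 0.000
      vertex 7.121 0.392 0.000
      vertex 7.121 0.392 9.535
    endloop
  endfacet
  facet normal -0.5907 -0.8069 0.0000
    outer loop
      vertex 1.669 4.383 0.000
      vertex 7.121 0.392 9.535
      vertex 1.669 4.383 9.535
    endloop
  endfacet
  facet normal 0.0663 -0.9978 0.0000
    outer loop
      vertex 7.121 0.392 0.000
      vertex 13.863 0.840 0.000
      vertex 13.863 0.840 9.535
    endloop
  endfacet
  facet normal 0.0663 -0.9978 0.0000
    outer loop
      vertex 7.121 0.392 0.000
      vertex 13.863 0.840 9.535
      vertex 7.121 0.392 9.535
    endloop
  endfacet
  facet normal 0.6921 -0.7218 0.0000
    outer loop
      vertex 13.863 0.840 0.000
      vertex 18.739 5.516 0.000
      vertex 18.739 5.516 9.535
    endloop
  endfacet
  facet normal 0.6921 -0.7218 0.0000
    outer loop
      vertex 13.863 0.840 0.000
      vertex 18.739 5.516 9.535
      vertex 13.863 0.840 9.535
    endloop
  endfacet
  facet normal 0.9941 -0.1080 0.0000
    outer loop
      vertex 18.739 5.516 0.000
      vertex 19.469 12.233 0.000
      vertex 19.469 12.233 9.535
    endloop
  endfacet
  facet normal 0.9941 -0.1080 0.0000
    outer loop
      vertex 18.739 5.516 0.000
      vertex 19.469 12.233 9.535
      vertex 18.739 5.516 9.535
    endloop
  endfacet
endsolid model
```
; perimeter-only toolpath
G21 ; units = mm
G90 ; absolute positioning
G28 ; home
; layer 1
G0 Z1.907
G0 X19.469 Y12.233
G1 X15.711 Y17.847
G1 X9.223 Y19.732
G1 X3.041 Y17.006
G1 X0.058 Y10.944
G1 X1.669 Y4.383
G1 X7.121 Y0.392
G1 X13.863 Y0.840
G1 X18.739 Y5.516
G1 X19.469 Y12.233
; layer 2
G0 Z3.814
G0 X19.469 Y12.233
G1 X15.711 Y17.847
G1 X9.223 Y19.732
G1 X3.041 Y17.006
G1 X0.058 Y10.944
G1 X1.669 Y4.383
G1 X7.121 Y0.392
G1 X13.863 Y0.840
G1 X18.739 Y5.516
G1 X19.469 Y12.233
; layer 3
G0 Z5.721
G0 X19.469 Y12.233
G1 X15.711 Y17.847
G1 X9.223 Y19.732
G1 X3.041 Y17.006
G1 X0.058 Y10.944
G1 X1.669 Y4.383
G1 X7.121 Y0.392
G1 X13.863 Y0.840
G1 X18.739 Y5.516
G1 X19.469 Y12.233
; layer 4
G0 Z7.628
G0 X19.469 Y12.233
G1 X15.711 Y17.847
G1 X9.223 Y19.732
G1 X3.041 Y17.006
G1 X0.058 Y10.944
G1 X1.669 Y4.383
G1 X7.121 Y0.392
G1 X13.863 Y0.840
G1 X18.739 Y5.516
G1 X19.469 Y12.233
; layer 5
G0 Z9.535
G0 X19.469 Y12.233
G1 X15.711 Y17.847
G1 X9.223 Y19.732
G1 X3.041 Y17.006
G1 X0.058 Y10.944
G1 X1.669 Y4.383
G1 X7.121 Y0.392
G1 X13.863 Y0.840
G1 X18.739 Y5.516
G1 X19.469 Y12.233
M2 ; end

The solid is a regular 9-sided prism (a cylinder approximated with 9 flat sides), circumscribed radius ≈ 9.88 mm, height ≈ 9.54 mm. Slicing at Δz = 1.907 mm — 5 equal slices spanning the solid's height, so layer i sits at z = i·h/5 — gives 5 non-empty perimeters. Each is a 9-segment closed polygon; G0 lifts to the layer z and rapids to the start vertex, then G1 traces the edges.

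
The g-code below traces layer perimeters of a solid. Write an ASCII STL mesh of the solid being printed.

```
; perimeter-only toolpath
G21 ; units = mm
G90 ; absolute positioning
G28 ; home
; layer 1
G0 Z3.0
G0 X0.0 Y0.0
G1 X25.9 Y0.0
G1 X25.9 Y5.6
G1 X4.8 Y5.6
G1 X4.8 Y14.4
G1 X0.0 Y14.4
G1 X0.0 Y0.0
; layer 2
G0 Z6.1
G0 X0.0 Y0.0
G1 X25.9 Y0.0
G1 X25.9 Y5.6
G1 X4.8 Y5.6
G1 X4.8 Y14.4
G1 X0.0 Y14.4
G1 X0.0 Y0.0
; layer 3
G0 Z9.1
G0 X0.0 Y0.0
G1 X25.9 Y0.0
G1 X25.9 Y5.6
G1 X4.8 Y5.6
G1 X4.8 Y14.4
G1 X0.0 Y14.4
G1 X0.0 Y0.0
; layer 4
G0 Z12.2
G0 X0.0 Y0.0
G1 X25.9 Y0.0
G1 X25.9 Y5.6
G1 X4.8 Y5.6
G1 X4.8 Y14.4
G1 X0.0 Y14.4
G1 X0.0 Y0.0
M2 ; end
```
solid part
  facet normal 0.0000 0.0000 -1.0000
    outer loop
      vertex 25.9 5.6 0.0
      vertex 25.9 0.0 0.0
      vertex 0.0 0.0 0.0
    endloop
  endfacet
  facet normal 0.0000 0.0000 -1.0000
    outer loop
      vertex 4.8 5.6 0.0
      vertex 25.9 5.6 0.0
      vertex 0.0 0.0 0.0
    endloop
  endfacet
  facet normal 0.0000 0.0000 -1.0000
    outer loop
      vertex 4.8 14.4 0.0
      vertex 4.8 5.6 0.0
      vertex 0.0 0.0 0.0
    endloop
  endfacet
  facet normal 0.0000 0.0000 -1.0000
    outer loop
      vertex 0.0 14.4 0.0
      vertex 4.8 14.4 0.0
      vertex 0.0 0.0 0.0
    endloop
  endfacet
  facet normal 0.0000 0.0000 1.0000
    outer loop
      vertex 0.0 0.0 12.2
      vertex 25.9 0.0 12.2
      vertex 25.9 5.6 12.2
    endloop
  endfacet
  facet normal 0.0000 0.0000 1.0000
    outer loop
      vertex 0.0 0.0 12.2
      vertex 25.9 5.6 12.2
      vertex 4.8 5.6 12.2
    endloop
  endfacet
  facet normal 0.0000 0.0000 1.0000
    outer loop
      vertex 0.0 0.0 12.2
      vertex 4.8 5.6 12.2
      vertex 4.8 14.4 12.2
    endloop
  endfacet
  facet normal 0.0000 0.0000 1.0000
    outer loop
      vertex 0.0 0.0 12.2
      vertex 4.8 14.4 12.2
      vertex 0.0 14.4 12.2
    endloop
  endfacet
  facet normal 0.0000 -1.0000 0.0000
    outer loop
      vertex 0.0 0.0 0.0
      vertex 25.9 0.0 0.0
      vertex 25.9 0.0 12.2
    endloop
  endfacet
  facet normal 0.0000 -1.0000 0.0000
    outer loop
      vertex 0.0 0.0 0.0
      vertex 25.9 0.0 12.2
      vertex 0.0 0.0 12.2
    endloop
  endfacet
  facet normal 1.0000 0.0000 0.0000
    outer loop
      vertex 25.9 0.0 0.0
      vertex 25.9 5.6 0.0
      vertex 25.9 5.6 12.2
    endloop
  endfacet
  facet normal 1.0000 0.0000 0.0000
    outer loop
      vertex 25.9 0.0 0.0
      vertex 25.9 5.6 12.2
      vertex 25.9 0.0 12.2
    endloop
  endfacet
  facet normal 0.0000 1.0000 0.0000
    outer loop
      vertex 25.9 5.6 0.0
      vertex 4.8 5.6 0.0
      vertex 4.8 5.6 12.2
    endloop
  endfacet
  facet normal 0.0000 1.0000 0.0000
    outer loop
      vertex 25.9 5.6 0.0
      vertex 4.8 5.6 12.2
      vertex 25.9 5.6 12.2
    endloop
  endfacet
  facet normal 1.0000 0.0000 0.0000
    outer loop
      vertex 4.8 5.6 0.0
      vertex 4.8 14.4 0.0
      vertex 4.8 14.4 12.2
    endloop
  endfacet
  facet normal 1.0000 0.0000 0.0000
    outer loop
      vertex 4.8 5.6 0.0
      vertex 4.8 14.4 12.2
      vertex 4.8 5.6 12.2
    endloop
  endfacet
  facet normal 0.0000 1.0000 0.0000
    outer loop
      vertex 4.8 14.4 0.0
      vertex 0.0 14.4 0.0
      vertex 0.0 14.4 12.2
    endloop
  endfacet
  facet normal 0.0000 1.0000 0.0000
    outer loop
      vertex 4.8 14.4 0.0
      vertex 0.0 14.4 12.2
      vertex 4.8 14.4 12.2
    endloop
  endfacet
  facet normal -1.0000 0.0000 0.0000
    outer loop
      vertex 0.0 14.4 0.0
      vertex 0.0 0.0 0.0
      vertex 0.0 0.0 12.2
    endloop
  endfacet
  facet normal -1.0000 0.0000 0.0000
    outer loop
      vertex 0.0 14.4 0.0
      vertex 0.0 0.0 12.2
      vertex 0.0 14.4 12.2
    endloop
  endfacet
endsolid part

The G0 Z moves step by Δz≈3.0 mm. Every layer's G1 loop is the same polygon, so the solid is a straight extrusion of it from z=0 to z≈12.2. Closing with flat bottom and top caps and triangulating gives 20 facets — an L-shaped prism: outer 25.9 × 14.4 mm, arm thicknesses ≈ 5.6 mm (horizontal) and 4.8 mm (vertical), extruded 12.2 mm in z.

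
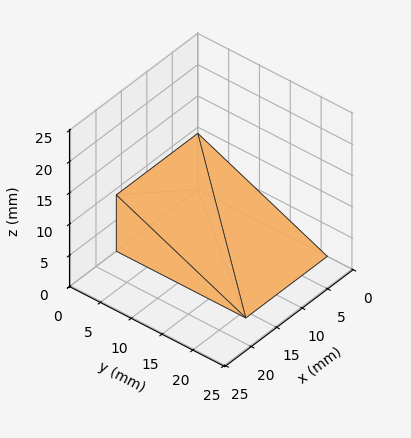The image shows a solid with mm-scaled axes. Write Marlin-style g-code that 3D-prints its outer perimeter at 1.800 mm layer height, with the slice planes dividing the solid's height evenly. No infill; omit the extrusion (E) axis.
Reading the render: the shape is a wedge (ramp): 16 × 21 mm base, rising to 9 mm along the y=0 edge and sloping linearly to z=0 at y=21 (dimensions read to the nearest mm from the axis ticks). For the g-code, the solid's height is divided into equal slices at the stated Δz and each level perimeter traced with G1 moves after a G0 lift.

; perimeter-only toolpath
G21 ; units = mm
G90 ; absolute positioning
G28 ; home
; layer 1
G0 Z1.800
G0 X0.000 Y0.000
G1 X16.000 Y0.000
G1 X16.000 Y16.800
G1 X0.000 Y16.800
G1 X0.000 Y0.000
; layer 2
G0 Z3.600
G0 X0.000 Y0.000
G1 X16.000 Y0.000
G1 X16.000 Y12.600
G1 X0.000 Y12.600
G1 X0.000 Y0.000
; layer 3
G0 Z5.400
G0 X0.000 Y0.000
G1 X16.000 Y0.000
G1 X16.000 Y8.400
G1 X0.000 Y8.400
G1 X0.000 Y0.000
; layer 4
G0 Z7.200
G0 X0.000 Y0.000
G1 X16.000 Y0.000
G1 X16.000 Y4.200
G1 X0.000 Y4.200
G1 X0.000 Y0.000
M2 ; end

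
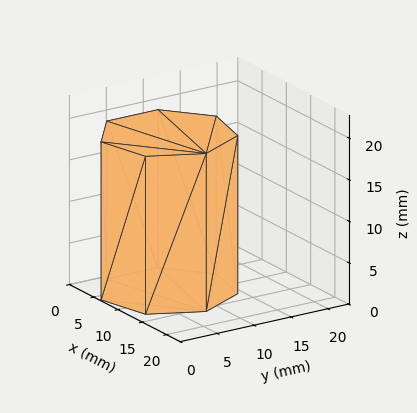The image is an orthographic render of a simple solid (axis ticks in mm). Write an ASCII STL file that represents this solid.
Reading the render: the shape is a regular 7-sided prism (a cylinder approximated with 7 flat sides), circumscribed radius ≈ 8 mm, height ≈ 19 mm (dimensions read to the nearest mm from the axis ticks). For the STL, each face is triangulated and given an outward normal.

solid part
  facet normal 0.0000 0.0000 -1.0000
    outer loop
      vertex 6.22 15.80 0.00
      vertex 12.99 14.25 0.00
      vertex 16.00 8.00 0.00
    endloop
  endfacet
  facet normal 0.0000 0.0000 -1.0000
    outer loop
      vertex 0.79 11.47 0.00
      vertex 6.22 15.80 0.00
      vertex 16.00 8.00 0.00
    endloop
  endfacet
  facet normal 0.0000 0.0000 -1.0000
    outer loop
      vertex 0.79 4.53 0.00
      vertex 0.79 11.47 0.00
      vertex 16.00 8.00 0.00
    endloop
  endfacet
  facet normal 0.0000 0.0000 -1.0000
    outer loop
      vertex 6.22 0.20 0.00
      vertex 0.79 4.53 0.00
      vertex 16.00 8.00 0.00
    endloop
  endfacet
  facet normal 0.0000 0.0000 -1.0000
    outer loop
      vertex 12.99 1.75 0.00
      vertex 6.22 0.20 0.00
      vertex 16.00 8.00 0.00
    endloop
  endfacet
  facet normal 0.0000 0.0000 1.0000
    outer loop
      vertex 16.00 8.00 19.00
      vertex 12.99 14.25 19.00
      vertex 6.22 15.80 19.00
    endloop
  endfacet
  facet normal 0.0000 0.0000 1.0000
    outer loop
      vertex 16.00 8.00 19.00
      vertex 6.22 15.80 19.00
      vertex 0.79 11.47 19.00
    endloop
  endfacet
  facet normal 0.0000 0.0000 1.0000
    outer loop
      vertex 16.00 8.00 19.00
      vertex 0.79 11.47 19.00
      vertex 0.79 4.53 19.00
    endloop
  endfacet
  facet normal 0.0000 0.0000 1.0000
    outer loop
      vertex 16.00 8.00 19.00
      vertex 0.79 4.53 19.00
      vertex 6.22 0.20 19.00
    endloop
  endfacet
  facet normal 0.0000 0.0000 1.0000
    outer loop
      vertex 16.00 8.00 19.00
      vertex 6.22 0.20 19.00
      vertex 12.99 1.75 19.00
    endloop
  endfacet
  facet normal 0.9010 0.4339 0.0000
    outer loop
      vertex 16.00 8.00 0.00
      vertex 12.99 14.25 0.00
      vertex 12.99 14.25 19.00
    endloop
  endfacet
  facet normal 0.9010 0.4339 0.0000
    outer loop
      vertex 16.00 8.00 0.00
      vertex 12.99 14.25 19.00
      vertex 16.00 8.00 19.00
    endloop
  endfacet
  facet normal 0.2232 0.9748 0.0000
    outer loop
      vertex 12.99 14.25 0.00
      vertex 6.22 15.80 0.00
      vertex 6.22 15.80 19.00
    endloop
  endfacet
  facet normal 0.2232 0.9748 0.0000
    outer loop
      vertex 12.99 14.25 0.00
      vertex 6.22 15.80 19.00
      vertex 12.99 14.25 19.00
    endloop
  endfacet
  facet normal -0.6235 0.7819 0.0000
    outer loop
      vertex 6.22 15.80 0.00
      vertex 0.79 11.47 0.00
      vertex 0.79 11.47 19.00
    endloop
  endfacet
  facet normal -0.6235 0.7819 0.0000
    outer loop
      vertex 6.22 15.80 0.00
      vertex 0.79 11.47 19.00
      vertex 6.22 15.80 19.00
    endloop
  endfacet
  facet normal -1.0000 0.0000 0.0000
    outer loop
      vertex 0.79 11.47 0.00
      vertex 0.79 4.53 0.00
      vertex 0.79 4.53 19.00
    endloop
  endfacet
  facet normal -1.0000 0.0000 0.0000
    outer loop
      vertex 0.79 11.47 0.00
      vertex 0.79 4.53 19.00
      vertex 0.79 11.47 19.00
    endloop
  endfacet
  facet normal -0.6235 -0.7819 0.0000
    outer loop
      vertex 0.79 4.53 0.00
      vertex 6.22 0.20 0.00
      vertex 6.22 0.20 19.00
    endloop
  endfacet
  facet normal -0.6235 -0.7819 0.0000
    outer loop
      vertex 0.79 4.53 0.00
      vertex 6.22 0.20 19.00
      vertex 0.79 4.53 19.00
    endloop
  endfacet
  facet normal 0.2232 -0.9748 0.0000
    outer loop
      vertex 6.22 0.20 0.00
      vertex 12.99 1.75 0.00
      vertex 12.99 1.75 19.00
    endloop
  endfacet
  facet normal 0.2232 -0.9748 0.0000
    outer loop
      vertex 6.22 0.20 0.00
      vertex 12.99 1.75 19.00
      vertex 6.22 0.20 19.00
    endloop
  endfacet
  facet normal 0.9010 -0.4339 0.0000
    outer loop
      vertex 12.99 1.75 0.00
      vertex 16.00 8.00 0.00
      vertex 16.00 8.00 19.00
    endloop
  endfacet
  facet normal 0.9010 -0.4339 0.0000
    outer loop
      vertex 12.99 1.75 0.00
      vertex 16.00 8.00 19.00
      vertex 12.99 1.75 19.00
    endloop
  endfacet
endsolid part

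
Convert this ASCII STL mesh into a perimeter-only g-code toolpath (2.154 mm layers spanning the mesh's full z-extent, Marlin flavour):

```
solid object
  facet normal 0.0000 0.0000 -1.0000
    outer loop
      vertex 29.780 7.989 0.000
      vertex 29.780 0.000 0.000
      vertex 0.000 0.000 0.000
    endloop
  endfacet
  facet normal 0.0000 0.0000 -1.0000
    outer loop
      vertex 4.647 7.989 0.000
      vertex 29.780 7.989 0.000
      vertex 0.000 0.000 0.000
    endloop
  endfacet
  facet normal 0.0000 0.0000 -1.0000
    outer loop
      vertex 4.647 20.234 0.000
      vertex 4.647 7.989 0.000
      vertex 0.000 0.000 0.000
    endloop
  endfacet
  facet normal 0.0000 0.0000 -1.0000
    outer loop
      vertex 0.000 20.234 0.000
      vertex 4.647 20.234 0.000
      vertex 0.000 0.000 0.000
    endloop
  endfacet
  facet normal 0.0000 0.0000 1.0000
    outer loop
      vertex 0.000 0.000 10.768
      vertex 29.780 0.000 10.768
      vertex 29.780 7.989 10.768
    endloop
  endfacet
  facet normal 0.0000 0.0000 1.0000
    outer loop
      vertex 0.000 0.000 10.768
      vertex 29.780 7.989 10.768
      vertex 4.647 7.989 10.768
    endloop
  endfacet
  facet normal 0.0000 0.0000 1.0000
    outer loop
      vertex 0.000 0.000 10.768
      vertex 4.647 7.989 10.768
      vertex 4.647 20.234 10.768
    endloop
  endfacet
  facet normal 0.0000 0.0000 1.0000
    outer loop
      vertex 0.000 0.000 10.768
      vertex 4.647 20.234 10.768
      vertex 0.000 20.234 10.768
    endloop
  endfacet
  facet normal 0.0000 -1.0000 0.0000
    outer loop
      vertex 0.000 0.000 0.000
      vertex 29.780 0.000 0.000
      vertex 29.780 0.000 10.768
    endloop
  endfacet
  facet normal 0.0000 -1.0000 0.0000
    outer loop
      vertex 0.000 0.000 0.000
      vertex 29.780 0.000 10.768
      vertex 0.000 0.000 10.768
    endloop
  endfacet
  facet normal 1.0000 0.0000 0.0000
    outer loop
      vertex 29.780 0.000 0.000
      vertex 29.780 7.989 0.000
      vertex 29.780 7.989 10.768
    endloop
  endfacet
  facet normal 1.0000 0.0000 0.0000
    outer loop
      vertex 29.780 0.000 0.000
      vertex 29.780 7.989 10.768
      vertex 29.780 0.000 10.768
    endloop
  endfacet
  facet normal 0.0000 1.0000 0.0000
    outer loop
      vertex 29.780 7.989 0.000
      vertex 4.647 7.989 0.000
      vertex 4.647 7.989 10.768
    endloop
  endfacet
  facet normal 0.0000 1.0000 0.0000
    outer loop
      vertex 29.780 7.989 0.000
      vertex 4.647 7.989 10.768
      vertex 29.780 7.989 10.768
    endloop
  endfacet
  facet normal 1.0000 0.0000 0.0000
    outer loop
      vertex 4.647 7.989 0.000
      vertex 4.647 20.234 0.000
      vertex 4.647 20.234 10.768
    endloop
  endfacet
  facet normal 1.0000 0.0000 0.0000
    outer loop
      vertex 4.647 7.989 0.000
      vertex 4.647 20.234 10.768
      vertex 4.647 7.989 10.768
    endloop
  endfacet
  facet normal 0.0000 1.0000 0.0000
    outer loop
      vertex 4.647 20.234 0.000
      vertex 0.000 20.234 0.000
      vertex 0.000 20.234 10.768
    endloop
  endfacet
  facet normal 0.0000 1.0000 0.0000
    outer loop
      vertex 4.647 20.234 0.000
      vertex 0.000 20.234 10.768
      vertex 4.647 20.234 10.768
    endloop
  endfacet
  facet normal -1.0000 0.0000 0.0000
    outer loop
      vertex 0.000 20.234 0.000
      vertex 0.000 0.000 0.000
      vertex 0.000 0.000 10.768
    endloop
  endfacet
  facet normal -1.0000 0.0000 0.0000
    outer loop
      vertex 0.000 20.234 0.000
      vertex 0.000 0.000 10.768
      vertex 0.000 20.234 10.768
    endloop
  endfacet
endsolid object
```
; perimeter-only toolpath
G21 ; units = mm
G90 ; absolute positioning
G28 ; home
; layer 1
G0 Z2.154
G0 X0.000 Y0.000
G1 X29.780 Y0.000
G1 X29.780 Y7.989
G1 X4.647 Y7.989
G1 X4.647 Y20.234
G1 X0.000 Y20.234
G1 X0.000 Y0.000
; layer 2
G0 Z4.307
G0 X0.000 Y0.000
G1 X29.780 Y0.000
G1 X29.780 Y7.989
G1 X4.647 Y7.989
G1 X4.647 Y20.234
G1 X0.000 Y20.234
G1 X0.000 Y0.000
; layer 3
G0 Z6.461
G0 X0.000 Y0.000
G1 X29.780 Y0.000
G1 X29.780 Y7.989
G1 X4.647 Y7.989
G1 X4.647 Y20.234
G1 X0.000 Y20.234
G1 X0.000 Y0.000
; layer 4
G0 Z8.614
G0 X0.000 Y0.000
G1 X29.780 Y0.000
G1 X29.780 Y7.989
G1 X4.647 Y7.989
G1 X4.647 Y20.234
G1 X0.000 Y20.234
G1 X0.000 Y0.000
; layer 5
G0 Z10.768
G0 X0.000 Y0.000
G1 X29.780 Y0.000
G1 X29.780 Y7.989
G1 X4.647 Y7.989
G1 X4.647 Y20.234
G1 X0.000 Y20.234
G1 X0.000 Y0.000
M2 ; end

The solid is an L-shaped prism: outer 29.8 × 20.2 mm, arm thicknesses ≈ 7.99 mm (horizontal) and 4.65 mm (vertical), extruded 10.8 mm in z. Slicing at Δz = 2.154 mm — 5 equal slices spanning the solid's height, so layer i sits at z = i·h/5 — gives 5 non-empty perimeters. Each is a 6-segment closed polygon; G0 lifts to the layer z and rapids to the start vertex, then G1 traces the edges.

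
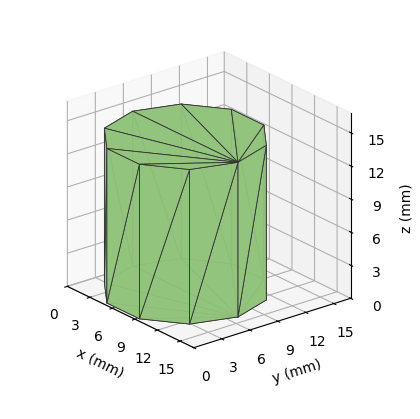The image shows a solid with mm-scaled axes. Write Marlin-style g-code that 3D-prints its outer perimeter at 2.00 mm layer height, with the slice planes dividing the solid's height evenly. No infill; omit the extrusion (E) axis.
Reading the render: the shape is a regular 10-sided prism (a cylinder approximated with 10 flat sides), circumscribed radius ≈ 7 mm, height ≈ 14 mm (dimensions read to the nearest mm from the axis ticks). For the g-code, the solid's height is divided into equal slices at the stated Δz and each level perimeter traced with G1 moves after a G0 lift.

; perimeter-only toolpath
G21 ; units = mm
G90 ; absolute positioning
G28 ; home
; layer 1
G0 Z2.00
G0 X14.00 Y7.00
G1 X12.66 Y11.11
G1 X9.16 Y13.66
G1 X4.84 Y13.66
G1 X1.34 Y11.11
G1 X0.00 Y7.00
G1 X1.34 Y2.89
G1 X4.84 Y0.34
G1 X9.16 Y0.34
G1 X12.66 Y2.89
G1 X14.00 Y7.00
; layer 2
G0 Z4.00
G0 X14.00 Y7.00
G1 X12.66 Y11.11
G1 X9.16 Y13.66
G1 X4.84 Y13.66
G1 X1.34 Y11.11
G1 X0.00 Y7.00
G1 X1.34 Y2.89
G1 X4.84 Y0.34
G1 X9.16 Y0.34
G1 X12.66 Y2.89
G1 X14.00 Y7.00
; layer 3
G0 Z6.00
G0 X14.00 Y7.00
G1 X12.66 Y11.11
G1 X9.16 Y13.66
G1 X4.84 Y13.66
G1 X1.34 Y11.11
G1 X0.00 Y7.00
G1 X1.34 Y2.89
G1 X4.84 Y0.34
G1 X9.16 Y0.34
G1 X12.66 Y2.89
G1 X14.00 Y7.00
; layer 4
G0 Z8.00
G0 X14.00 Y7.00
G1 X12.66 Y11.11
G1 X9.16 Y13.66
G1 X4.84 Y13.66
G1 X1.34 Y11.11
G1 X0.00 Y7.00
G1 X1.34 Y2.89
G1 X4.84 Y0.34
G1 X9.16 Y0.34
G1 X12.66 Y2.89
G1 X14.00 Y7.00
; layer 5
G0 Z10.00
G0 X14.00 Y7.00
G1 X12.66 Y11.11
G1 X9.16 Y13.66
G1 X4.84 Y13.66
G1 X1.34 Y11.11
G1 X0.00 Y7.00
G1 X1.34 Y2.89
G1 X4.84 Y0.34
G1 X9.16 Y0.34
G1 X12.66 Y2.89
G1 X14.00 Y7.00
; layer 6
G0 Z12.00
G0 X14.00 Y7.00
G1 X12.66 Y11.11
G1 X9.16 Y13.66
G1 X4.84 Y13.66
G1 X1.34 Y11.11
G1 X0.00 Y7.00
G1 X1.34 Y2.89
G1 X4.84 Y0.34
G1 X9.16 Y0.34
G1 X12.66 Y2.89
G1 X14.00 Y7.00
; layer 7
G0 Z14.00
G0 X14.00 Y7.00
G1 X12.66 Y11.11
G1 X9.16 Y13.66
G1 X4.84 Y13.66
G1 X1.34 Y11.11
G1 X0.00 Y7.00
G1 X1.34 Y2.89
G1 X4.84 Y0.34
G1 X9.16 Y0.34
G1 X12.66 Y2.89
G1 X14.00 Y7.00
M2 ; end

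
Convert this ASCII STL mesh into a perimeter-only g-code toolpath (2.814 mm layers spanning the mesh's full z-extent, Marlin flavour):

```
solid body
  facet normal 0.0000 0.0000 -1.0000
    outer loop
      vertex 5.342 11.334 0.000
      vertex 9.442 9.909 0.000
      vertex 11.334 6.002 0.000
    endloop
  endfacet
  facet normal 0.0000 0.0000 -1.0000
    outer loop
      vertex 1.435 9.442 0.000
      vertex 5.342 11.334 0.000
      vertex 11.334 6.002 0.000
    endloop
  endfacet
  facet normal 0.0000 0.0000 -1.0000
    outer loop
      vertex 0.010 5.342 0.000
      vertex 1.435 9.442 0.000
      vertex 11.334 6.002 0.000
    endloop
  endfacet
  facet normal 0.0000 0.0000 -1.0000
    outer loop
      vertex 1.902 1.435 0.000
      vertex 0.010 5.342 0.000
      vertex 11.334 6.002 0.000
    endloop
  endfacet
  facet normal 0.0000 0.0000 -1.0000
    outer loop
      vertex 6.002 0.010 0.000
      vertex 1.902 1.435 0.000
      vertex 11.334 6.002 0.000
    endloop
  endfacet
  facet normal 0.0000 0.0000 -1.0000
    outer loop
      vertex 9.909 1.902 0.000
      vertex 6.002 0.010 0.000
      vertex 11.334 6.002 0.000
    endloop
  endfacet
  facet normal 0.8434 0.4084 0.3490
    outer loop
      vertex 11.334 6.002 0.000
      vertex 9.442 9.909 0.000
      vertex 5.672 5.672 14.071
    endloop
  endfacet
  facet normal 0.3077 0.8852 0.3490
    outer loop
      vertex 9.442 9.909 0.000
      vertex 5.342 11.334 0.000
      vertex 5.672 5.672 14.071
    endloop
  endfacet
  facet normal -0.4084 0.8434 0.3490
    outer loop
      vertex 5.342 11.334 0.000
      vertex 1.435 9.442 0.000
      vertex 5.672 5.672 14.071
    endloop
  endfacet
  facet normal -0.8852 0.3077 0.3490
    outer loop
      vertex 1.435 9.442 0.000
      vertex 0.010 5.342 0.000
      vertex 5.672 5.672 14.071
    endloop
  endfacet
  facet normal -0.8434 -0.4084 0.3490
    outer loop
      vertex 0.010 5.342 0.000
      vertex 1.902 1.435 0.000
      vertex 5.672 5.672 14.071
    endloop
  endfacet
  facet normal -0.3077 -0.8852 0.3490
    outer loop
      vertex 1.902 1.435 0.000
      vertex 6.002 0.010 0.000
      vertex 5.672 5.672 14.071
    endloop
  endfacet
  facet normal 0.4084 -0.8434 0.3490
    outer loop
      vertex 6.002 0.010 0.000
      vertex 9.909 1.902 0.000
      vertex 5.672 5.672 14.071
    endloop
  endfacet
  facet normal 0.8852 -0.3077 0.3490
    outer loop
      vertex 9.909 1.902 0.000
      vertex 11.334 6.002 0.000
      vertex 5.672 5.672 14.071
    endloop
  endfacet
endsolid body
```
; perimeter-only toolpath
G21 ; units = mm
G90 ; absolute positioning
G28 ; home
; layer 1
G0 Z2.814
G0 X10.202 Y5.936
G1 X8.688 Y9.062
G1 X5.408 Y10.202
G1 X2.282 Y8.688
G1 X1.142 Y5.408
G1 X2.656 Y2.282
G1 X5.936 Y1.142
G1 X9.062 Y2.656
G1 X10.202 Y5.936
; layer 2
G0 Z5.628
G0 X9.069 Y5.870
G1 X7.934 Y8.214
G1 X5.474 Y9.069
G1 X3.130 Y7.934
G1 X2.275 Y5.474
G1 X3.410 Y3.130
G1 X5.870 Y2.275
G1 X8.214 Y3.410
G1 X9.069 Y5.870
; layer 3
G0 Z8.443
G0 X7.937 Y5.804
G1 X7.180 Y7.367
G1 X5.540 Y7.937
G1 X3.977 Y7.180
G1 X3.407 Y5.540
G1 X4.164 Y3.977
G1 X5.804 Y3.407
G1 X7.367 Y4.164
G1 X7.937 Y5.804
; layer 4
G0 Z11.257
G0 X6.804 Y5.738
G1 X6.426 Y6.519
G1 X5.606 Y6.804
G1 X4.825 Y6.426
G1 X4.540 Y5.606
G1 X4.918 Y4.825
G1 X5.738 Y4.540
G1 X6.519 Y4.918
G1 X6.804 Y5.738
M2 ; end

The solid is a regular 8-sided pyramid, base circumscribed radius ≈ 5.67 mm, apex at z ≈ 14.1 mm. Slicing at Δz = 2.814 mm — 5 equal slices spanning the solid's height, so layer i sits at z = i·h/5 — gives 4 non-empty perimeters. Each is a 8-segment closed polygon; G0 lifts to the layer z and rapids to the start vertex, then G1 traces the edges. The cross-section shrinks linearly with z (the slice at the apex is degenerate and omitted).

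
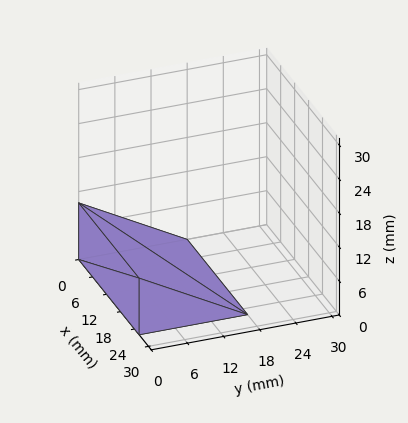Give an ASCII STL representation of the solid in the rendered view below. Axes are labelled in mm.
Reading the render: the shape is a wedge (ramp): 26 × 18 mm base, rising to 10 mm along the y=0 edge and sloping linearly to z=0 at y=18 (dimensions read to the nearest mm from the axis ticks). For the STL, each face is triangulated and given an outward normal.

solid part
  facet normal 0.0000 0.0000 -1.0000
    outer loop
      vertex 26.00 18.00 0.00
      vertex 26.00 0.00 0.00
      vertex 0.00 0.00 0.00
    endloop
  endfacet
  facet normal 0.0000 0.0000 -1.0000
    outer loop
      vertex 0.00 18.00 0.00
      vertex 26.00 18.00 0.00
      vertex 0.00 0.00 0.00
    endloop
  endfacet
  facet normal 0.0000 -1.0000 0.0000
    outer loop
      vertex 0.00 0.00 0.00
      vertex 26.00 0.00 0.00
      vertex 26.00 0.00 10.00
    endloop
  endfacet
  facet normal 0.0000 -1.0000 0.0000
    outer loop
      vertex 0.00 0.00 0.00
      vertex 26.00 0.00 10.00
      vertex 0.00 0.00 10.00
    endloop
  endfacet
  facet normal 0.0000 0.4856 0.8742
    outer loop
      vertex 0.00 0.00 10.00
      vertex 26.00 0.00 10.00
      vertex 26.00 18.00 0.00
    endloop
  endfacet
  facet normal 0.0000 0.4856 0.8742
    outer loop
      vertex 0.00 0.00 10.00
      vertex 26.00 18.00 0.00
      vertex 0.00 18.00 0.00
    endloop
  endfacet
  facet normal -1.0000 0.0000 0.0000
    outer loop
      vertex 0.00 0.00 10.00
      vertex 0.00 18.00 0.00
      vertex 0.00 0.00 0.00
    endloop
  endfacet
  facet normal 1.0000 0.0000 0.0000
    outer loop
      vertex 26.00 0.00 0.00
      vertex 26.00 18.00 0.00
      vertex 26.00 0.00 10.00
    endloop
  endfacet
endsolid part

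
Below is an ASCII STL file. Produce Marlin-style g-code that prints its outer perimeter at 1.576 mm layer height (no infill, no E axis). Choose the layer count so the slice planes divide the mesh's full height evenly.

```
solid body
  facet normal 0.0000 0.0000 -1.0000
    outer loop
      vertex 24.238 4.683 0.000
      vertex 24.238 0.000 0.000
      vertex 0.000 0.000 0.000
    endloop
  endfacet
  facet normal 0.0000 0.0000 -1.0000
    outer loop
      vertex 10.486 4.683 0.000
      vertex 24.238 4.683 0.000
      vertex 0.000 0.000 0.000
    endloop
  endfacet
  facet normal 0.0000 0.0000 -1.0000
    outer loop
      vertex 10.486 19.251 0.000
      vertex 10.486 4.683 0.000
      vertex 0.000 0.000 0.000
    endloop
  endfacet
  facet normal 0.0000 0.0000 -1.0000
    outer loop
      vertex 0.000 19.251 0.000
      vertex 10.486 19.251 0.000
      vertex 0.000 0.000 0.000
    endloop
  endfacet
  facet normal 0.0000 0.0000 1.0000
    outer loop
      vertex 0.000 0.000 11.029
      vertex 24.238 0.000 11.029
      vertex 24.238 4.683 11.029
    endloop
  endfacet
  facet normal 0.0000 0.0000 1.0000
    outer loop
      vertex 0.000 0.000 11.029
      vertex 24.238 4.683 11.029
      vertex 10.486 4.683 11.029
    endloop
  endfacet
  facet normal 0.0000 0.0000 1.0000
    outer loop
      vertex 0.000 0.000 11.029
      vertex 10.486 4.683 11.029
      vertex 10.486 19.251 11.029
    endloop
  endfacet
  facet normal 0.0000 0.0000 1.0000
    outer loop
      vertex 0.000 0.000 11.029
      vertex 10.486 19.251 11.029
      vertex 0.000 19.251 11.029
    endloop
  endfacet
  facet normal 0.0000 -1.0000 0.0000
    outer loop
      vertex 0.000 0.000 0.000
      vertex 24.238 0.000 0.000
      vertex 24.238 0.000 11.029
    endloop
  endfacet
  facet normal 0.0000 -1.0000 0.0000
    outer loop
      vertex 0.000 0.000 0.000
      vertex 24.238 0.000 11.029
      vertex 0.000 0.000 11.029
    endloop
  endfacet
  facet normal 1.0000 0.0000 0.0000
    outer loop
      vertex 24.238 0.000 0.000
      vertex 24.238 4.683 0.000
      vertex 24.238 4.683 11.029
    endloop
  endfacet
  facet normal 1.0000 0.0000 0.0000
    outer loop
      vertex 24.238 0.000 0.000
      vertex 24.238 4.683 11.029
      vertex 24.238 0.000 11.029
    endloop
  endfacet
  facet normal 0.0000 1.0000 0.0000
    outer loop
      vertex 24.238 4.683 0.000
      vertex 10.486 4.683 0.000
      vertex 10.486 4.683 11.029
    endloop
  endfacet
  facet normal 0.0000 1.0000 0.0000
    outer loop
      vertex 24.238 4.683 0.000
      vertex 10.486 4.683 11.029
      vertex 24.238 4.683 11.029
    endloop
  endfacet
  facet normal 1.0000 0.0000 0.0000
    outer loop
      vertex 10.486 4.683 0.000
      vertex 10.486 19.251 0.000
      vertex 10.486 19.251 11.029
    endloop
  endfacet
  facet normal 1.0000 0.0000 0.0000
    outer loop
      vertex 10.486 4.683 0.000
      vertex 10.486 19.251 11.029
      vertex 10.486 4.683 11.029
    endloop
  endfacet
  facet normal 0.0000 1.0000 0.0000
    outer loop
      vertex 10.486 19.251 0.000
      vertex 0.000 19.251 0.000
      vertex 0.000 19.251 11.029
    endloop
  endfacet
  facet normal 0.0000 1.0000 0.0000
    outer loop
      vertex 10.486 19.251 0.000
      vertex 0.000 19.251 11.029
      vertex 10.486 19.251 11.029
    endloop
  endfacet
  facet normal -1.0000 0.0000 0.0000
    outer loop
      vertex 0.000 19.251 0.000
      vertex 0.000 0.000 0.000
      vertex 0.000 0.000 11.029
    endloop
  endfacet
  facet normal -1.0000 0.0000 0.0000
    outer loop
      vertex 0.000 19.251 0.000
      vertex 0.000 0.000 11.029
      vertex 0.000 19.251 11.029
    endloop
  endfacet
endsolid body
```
; perimeter-only toolpath
G21 ; units = mm
G90 ; absolute positioning
G28 ; home
; layer 1
G0 Z1.576
G0 X0.000 Y0.000
G1 X24.238 Y0.000
G1 X24.238 Y4.683
G1 X10.486 Y4.683
G1 X10.486 Y19.251
G1 X0.000 Y19.251
G1 X0.000 Y0.000
; layer 2
G0 Z3.151
G0 X0.000 Y0.000
G1 X24.238 Y0.000
G1 X24.238 Y4.683
G1 X10.486 Y4.683
G1 X10.486 Y19.251
G1 X0.000 Y19.251
G1 X0.000 Y0.000
; layer 3
G0 Z4.727
G0 X0.000 Y0.000
G1 X24.238 Y0.000
G1 X24.238 Y4.683
G1 X10.486 Y4.683
G1 X10.486 Y19.251
G1 X0.000 Y19.251
G1 X0.000 Y0.000
; layer 4
G0 Z6.302
G0 X0.000 Y0.000
G1 X24.238 Y0.000
G1 X24.238 Y4.683
G1 X10.486 Y4.683
G1 X10.486 Y19.251
G1 X0.000 Y19.251
G1 X0.000 Y0.000
; layer 5
G0 Z7.878
G0 X0.000 Y0.000
G1 X24.238 Y0.000
G1 X24.238 Y4.683
G1 X10.486 Y4.683
G1 X10.486 Y19.251
G1 X0.000 Y19.251
G1 X0.000 Y0.000
; layer 6
G0 Z9.453
G0 X0.000 Y0.000
G1 X24.238 Y0.000
G1 X24.238 Y4.683
G1 X10.486 Y4.683
G1 X10.486 Y19.251
G1 X0.000 Y19.251
G1 X0.000 Y0.000
; layer 7
G0 Z11.029
G0 X0.000 Y0.000
G1 X24.238 Y0.000
G1 X24.238 Y4.683
G1 X10.486 Y4.683
G1 X10.486 Y19.251
G1 X0.000 Y19.251
G1 X0.000 Y0.000
M2 ; end

The solid is an L-shaped prism: outer 24.2 × 19.3 mm, arm thicknesses ≈ 4.68 mm (horizontal) and 10.5 mm (vertical), extruded 11 mm in z. Slicing at Δz = 1.576 mm — 7 equal slices spanning the solid's height, so layer i sits at z = i·h/7 — gives 7 non-empty perimeters. Each is a 6-segment closed polygon; G0 lifts to the layer z and rapids to the start vertex, then G1 traces the edges.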